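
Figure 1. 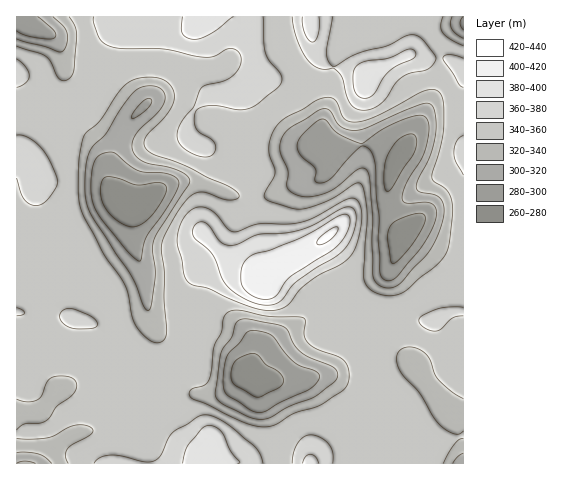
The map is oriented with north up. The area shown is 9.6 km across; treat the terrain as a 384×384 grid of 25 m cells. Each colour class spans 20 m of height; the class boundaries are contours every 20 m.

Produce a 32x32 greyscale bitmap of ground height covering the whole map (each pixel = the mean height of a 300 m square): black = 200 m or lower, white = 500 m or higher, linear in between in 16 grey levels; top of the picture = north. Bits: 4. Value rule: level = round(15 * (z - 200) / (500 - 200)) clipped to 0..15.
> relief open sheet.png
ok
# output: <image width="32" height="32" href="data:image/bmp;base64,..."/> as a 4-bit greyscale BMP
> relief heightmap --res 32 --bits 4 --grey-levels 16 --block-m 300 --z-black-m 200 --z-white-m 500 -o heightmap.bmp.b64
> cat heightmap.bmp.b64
<image width="32" height="32" href="data:image/bmp;base64,Qk12AgAAAAAAAHYAAAAoAAAAIAAAACAAAAABAAQAAAAAAAACAAATCwAAEwsAABAAAAAAAAAAAAAAABEREQAiIiIAMzMzAERERABVVVUAZmZmAHd3dwCIiIgAmZmZAKqqqgC7u7sAzMzMAN3d3QDu7u4A////AFZneIiIiZqpmIiZiIiIiHZ3d3d4iIiaqYiIiIiIiIh3d3d3d4iIiZh3eIiIiIiHd3d3d3eIiIiHZWd3iIiId3d3d3d3d3d3ZVRVZ3eIiHd3d3d3h3d3d2RERFVniId3d4d3eId3d3dkRERVZ3iHZ3h3eIiId3eHZERFZnd3d2d4d4iIiHd3h3VEVnd3d3d3iIiIiIh3d4h2VVZ3d3d4iIiIiIiHdneId2d3d3d3iIiIiIiIh3Z4iIiJmHd3d3eIiIh4iIdmeIiJq6mHd3dneIiIeIh3ZniImqqqmIh2VXd4iIiIdlZ4iZqqqqqYdkRmd4iIh2VWeJmZmqq7qYZERneIiIdkRXiZmImZqrqGREVniIh2VERnmYiIiIiqhkREZ4iIdURERoh3d3d3iYZFVWeJiHVEREV3d3d2Zmd2RWZ4iYh1REVVZ3eHdlVWdURneJmIdVVWZ3iIh3ZVVWVEVniYiHZVZ3iIiIdlVEVVREZ4iIh3ZWeIiIiHdlRVVVRFeIiHd3VWeIiIiHdlV3dlVXiId3d2VWeIiIiHdmeId2Z4iHd3d2VniIiIiId4mYh3eIh3d3d3eIiIiYiIiKqYiIiId3iIiIiIiIiIiIiZmZiId2Z4iIiIiIiIiIiIiImYiFVWeImYiZmImIiZiIiIiHZVVniJiImamZiImYiIiIh1"/>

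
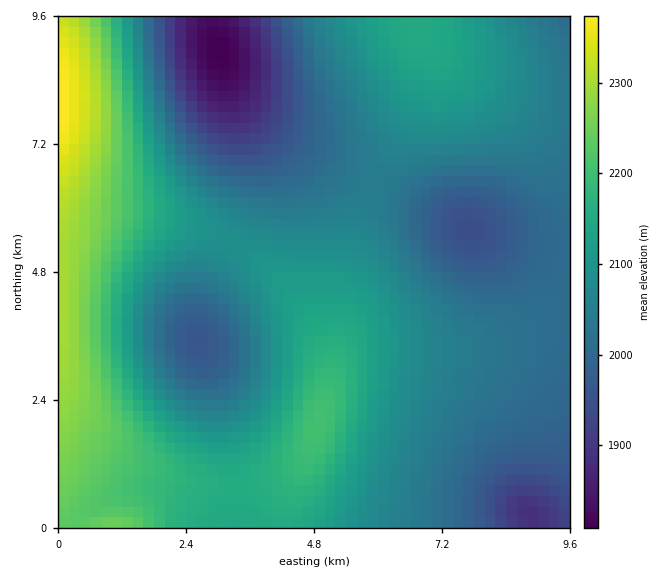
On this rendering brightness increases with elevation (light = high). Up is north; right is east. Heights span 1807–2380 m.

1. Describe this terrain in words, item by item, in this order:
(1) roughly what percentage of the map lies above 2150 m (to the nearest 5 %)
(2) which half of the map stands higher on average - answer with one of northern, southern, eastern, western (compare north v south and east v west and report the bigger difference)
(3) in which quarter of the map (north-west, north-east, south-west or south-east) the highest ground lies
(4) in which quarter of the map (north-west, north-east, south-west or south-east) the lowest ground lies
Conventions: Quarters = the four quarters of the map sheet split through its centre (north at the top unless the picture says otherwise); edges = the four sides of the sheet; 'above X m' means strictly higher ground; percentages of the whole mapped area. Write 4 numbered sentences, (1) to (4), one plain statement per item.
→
(1) Roughly 25 % of the ground is higher than 2150 m.
(2) On average the western half of the map is the higher ground.
(3) Look to the north-west quarter for the highest ground.
(4) The lowest point lies in the north-west quarter of the map.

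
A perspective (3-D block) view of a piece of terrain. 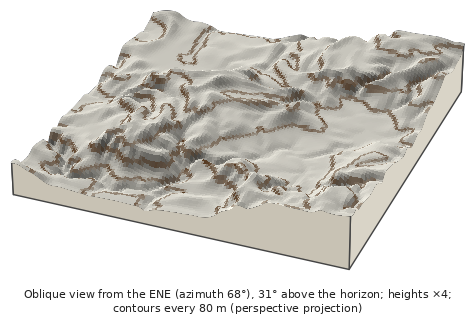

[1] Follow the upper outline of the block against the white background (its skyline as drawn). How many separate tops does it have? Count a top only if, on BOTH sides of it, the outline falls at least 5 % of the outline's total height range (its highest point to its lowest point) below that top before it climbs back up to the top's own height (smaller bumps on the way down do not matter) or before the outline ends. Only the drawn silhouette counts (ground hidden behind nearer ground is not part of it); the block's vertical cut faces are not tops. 2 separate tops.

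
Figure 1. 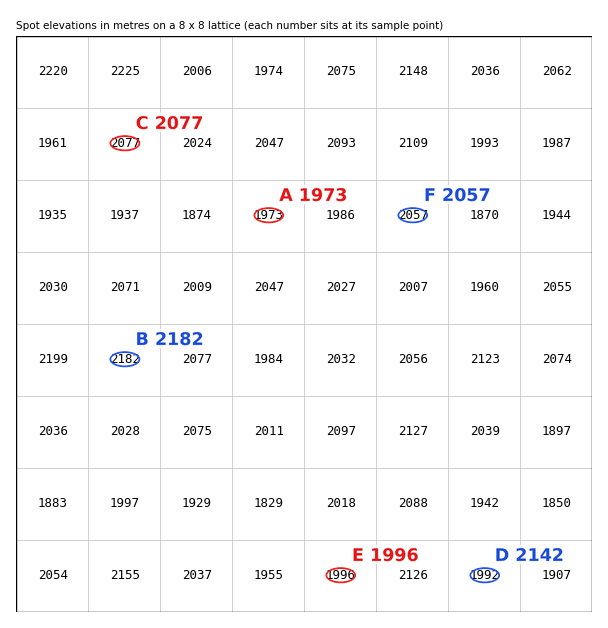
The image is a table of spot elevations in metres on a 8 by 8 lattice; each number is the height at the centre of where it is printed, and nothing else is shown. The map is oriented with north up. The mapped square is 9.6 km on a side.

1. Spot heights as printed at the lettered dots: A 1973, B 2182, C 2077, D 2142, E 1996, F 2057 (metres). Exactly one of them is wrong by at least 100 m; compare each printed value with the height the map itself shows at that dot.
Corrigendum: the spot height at D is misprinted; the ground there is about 1992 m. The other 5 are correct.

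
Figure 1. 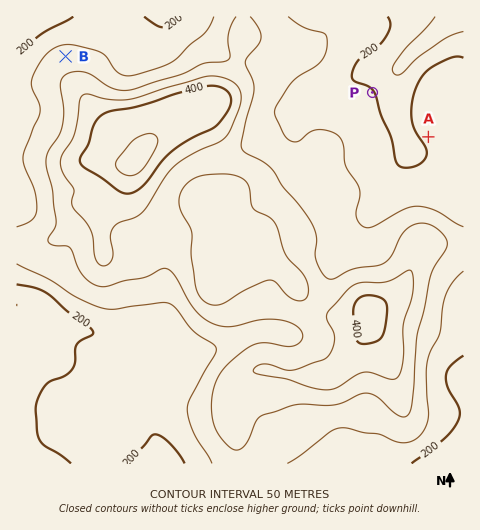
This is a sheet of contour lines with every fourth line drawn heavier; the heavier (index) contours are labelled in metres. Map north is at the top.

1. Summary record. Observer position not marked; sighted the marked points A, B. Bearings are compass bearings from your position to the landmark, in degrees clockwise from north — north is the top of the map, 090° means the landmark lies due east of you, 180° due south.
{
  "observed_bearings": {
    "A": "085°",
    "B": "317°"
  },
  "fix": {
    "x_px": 162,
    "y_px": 160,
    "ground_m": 400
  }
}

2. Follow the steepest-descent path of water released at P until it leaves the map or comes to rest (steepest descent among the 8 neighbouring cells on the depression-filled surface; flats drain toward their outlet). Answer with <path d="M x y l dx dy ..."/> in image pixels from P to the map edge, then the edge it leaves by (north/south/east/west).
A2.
<path d="M372 92l23-22 1 0 22-23 7-5 15-14 18-11"/>
exit: north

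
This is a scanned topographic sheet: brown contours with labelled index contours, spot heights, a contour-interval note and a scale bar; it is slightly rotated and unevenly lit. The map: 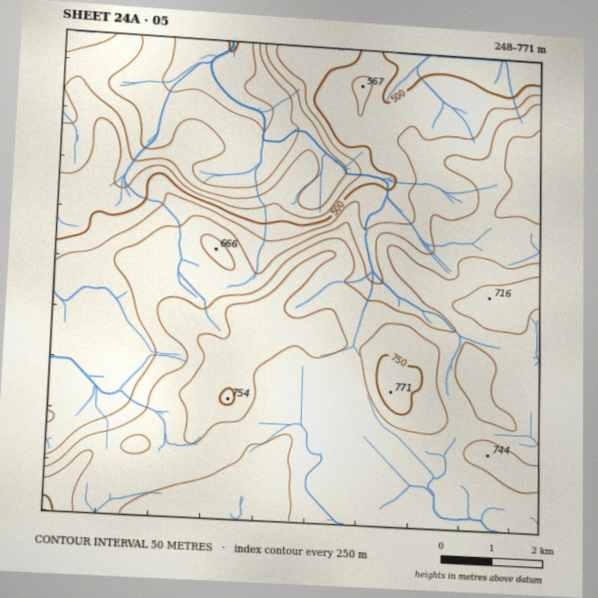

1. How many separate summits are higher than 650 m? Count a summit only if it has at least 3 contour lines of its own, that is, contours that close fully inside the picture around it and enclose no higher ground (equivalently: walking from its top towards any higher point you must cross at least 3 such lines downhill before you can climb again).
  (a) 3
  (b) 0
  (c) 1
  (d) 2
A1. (b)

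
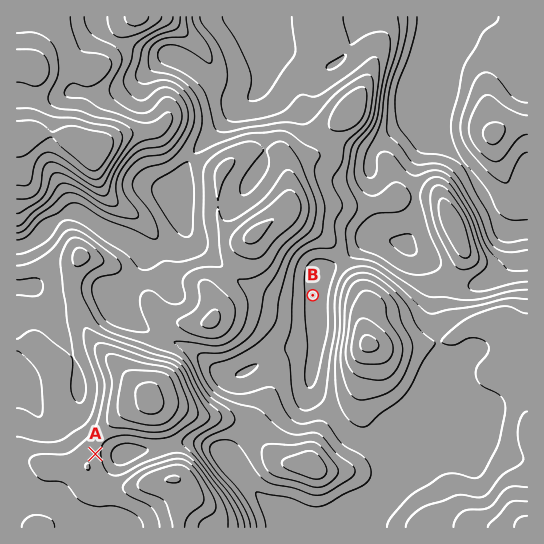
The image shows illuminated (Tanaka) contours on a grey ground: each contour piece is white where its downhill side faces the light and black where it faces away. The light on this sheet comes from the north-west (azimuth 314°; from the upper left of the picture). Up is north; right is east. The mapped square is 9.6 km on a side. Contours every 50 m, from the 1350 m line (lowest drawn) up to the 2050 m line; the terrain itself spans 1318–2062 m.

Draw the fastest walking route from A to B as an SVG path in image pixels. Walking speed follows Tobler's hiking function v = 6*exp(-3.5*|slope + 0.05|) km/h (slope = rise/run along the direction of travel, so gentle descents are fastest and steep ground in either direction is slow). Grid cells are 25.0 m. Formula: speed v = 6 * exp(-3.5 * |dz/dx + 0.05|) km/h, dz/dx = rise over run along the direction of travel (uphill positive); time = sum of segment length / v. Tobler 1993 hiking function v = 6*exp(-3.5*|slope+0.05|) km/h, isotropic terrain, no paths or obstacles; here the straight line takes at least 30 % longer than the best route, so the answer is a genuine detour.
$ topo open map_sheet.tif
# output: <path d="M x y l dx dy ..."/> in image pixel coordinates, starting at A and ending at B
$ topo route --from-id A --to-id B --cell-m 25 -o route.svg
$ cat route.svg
<path d="M95 454l4-8 3-3 11-5 20 0 10 5 32 0 64-32 34-33 40-80 0-3"/>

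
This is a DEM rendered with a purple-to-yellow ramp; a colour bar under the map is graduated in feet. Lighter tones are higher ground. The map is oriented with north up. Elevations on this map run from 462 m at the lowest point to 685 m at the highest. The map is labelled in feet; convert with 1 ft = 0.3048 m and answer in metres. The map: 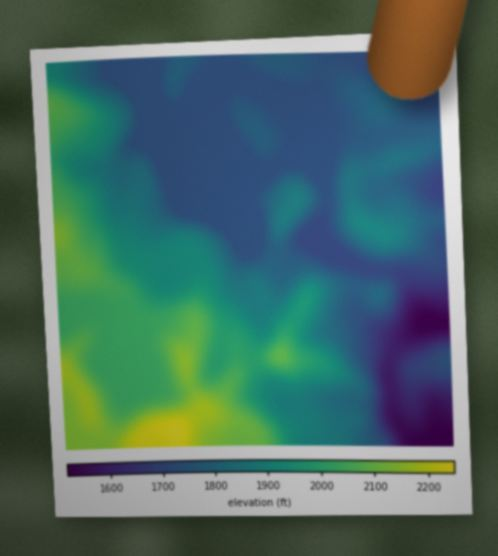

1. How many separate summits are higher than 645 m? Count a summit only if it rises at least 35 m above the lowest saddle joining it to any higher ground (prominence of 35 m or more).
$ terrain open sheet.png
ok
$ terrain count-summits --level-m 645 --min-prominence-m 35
1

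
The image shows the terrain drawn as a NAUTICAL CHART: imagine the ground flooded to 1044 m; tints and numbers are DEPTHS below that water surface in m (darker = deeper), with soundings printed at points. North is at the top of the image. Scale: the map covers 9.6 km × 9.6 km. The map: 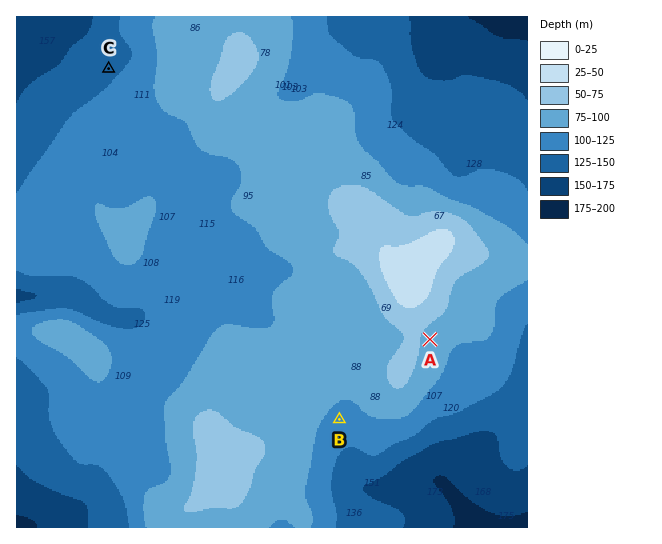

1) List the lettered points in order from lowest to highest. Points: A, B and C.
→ C B A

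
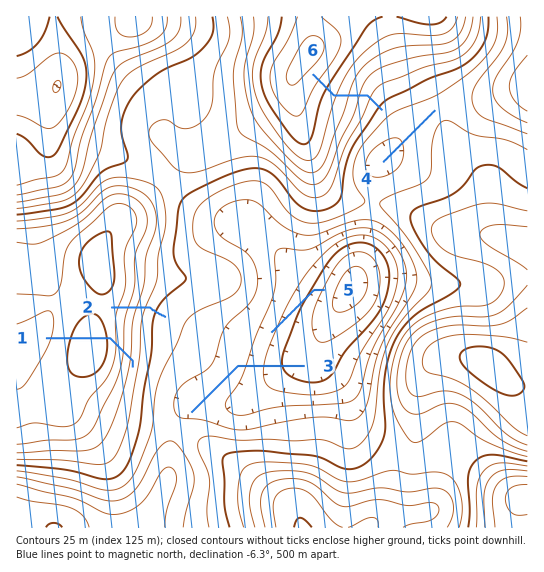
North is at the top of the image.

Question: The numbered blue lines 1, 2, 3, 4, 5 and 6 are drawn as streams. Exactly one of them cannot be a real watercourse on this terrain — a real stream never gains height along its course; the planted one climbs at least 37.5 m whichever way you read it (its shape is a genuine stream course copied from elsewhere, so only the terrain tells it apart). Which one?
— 1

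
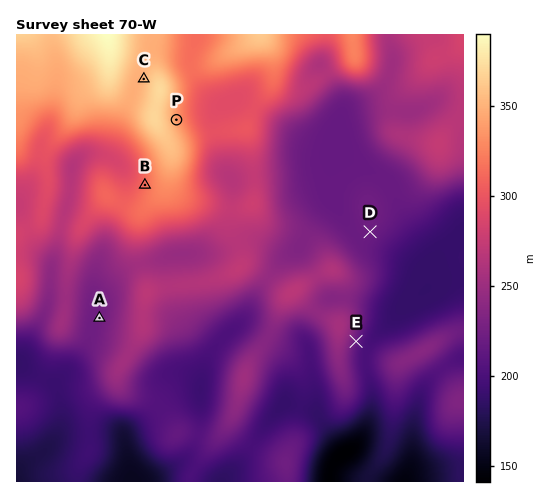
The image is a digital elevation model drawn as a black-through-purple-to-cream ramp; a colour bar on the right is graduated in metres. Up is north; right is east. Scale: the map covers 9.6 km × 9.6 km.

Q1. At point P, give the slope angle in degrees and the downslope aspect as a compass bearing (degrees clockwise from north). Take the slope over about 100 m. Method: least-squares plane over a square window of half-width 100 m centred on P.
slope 6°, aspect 73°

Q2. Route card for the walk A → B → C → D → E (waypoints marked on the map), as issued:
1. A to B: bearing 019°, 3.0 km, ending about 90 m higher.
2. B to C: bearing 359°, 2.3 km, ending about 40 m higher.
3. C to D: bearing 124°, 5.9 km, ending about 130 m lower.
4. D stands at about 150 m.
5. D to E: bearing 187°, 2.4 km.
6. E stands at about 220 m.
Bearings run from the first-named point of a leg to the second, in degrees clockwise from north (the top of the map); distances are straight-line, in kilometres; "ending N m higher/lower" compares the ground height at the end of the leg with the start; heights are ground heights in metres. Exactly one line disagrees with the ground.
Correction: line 4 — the height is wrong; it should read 220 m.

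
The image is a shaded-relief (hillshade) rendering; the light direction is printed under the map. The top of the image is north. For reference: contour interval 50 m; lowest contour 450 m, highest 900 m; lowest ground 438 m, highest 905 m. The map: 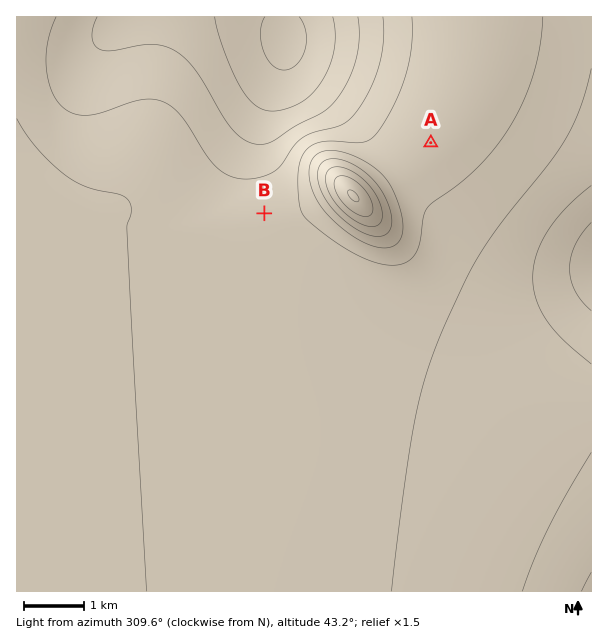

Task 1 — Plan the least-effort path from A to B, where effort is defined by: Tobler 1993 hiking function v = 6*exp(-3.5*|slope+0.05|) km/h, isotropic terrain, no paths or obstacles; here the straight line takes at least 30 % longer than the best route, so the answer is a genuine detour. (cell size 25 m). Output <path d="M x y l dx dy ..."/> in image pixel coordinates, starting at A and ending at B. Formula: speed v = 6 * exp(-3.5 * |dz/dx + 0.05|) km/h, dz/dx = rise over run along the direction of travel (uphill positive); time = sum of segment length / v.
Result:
<path d="M431 143l-35 0-3 1-70 0-12 6-6 6-17 33-24 24"/>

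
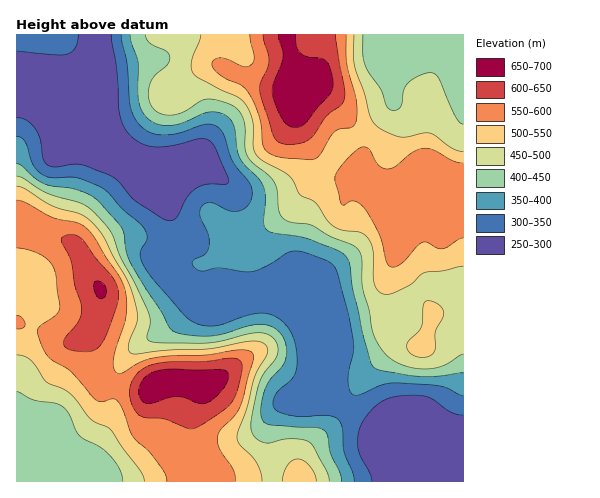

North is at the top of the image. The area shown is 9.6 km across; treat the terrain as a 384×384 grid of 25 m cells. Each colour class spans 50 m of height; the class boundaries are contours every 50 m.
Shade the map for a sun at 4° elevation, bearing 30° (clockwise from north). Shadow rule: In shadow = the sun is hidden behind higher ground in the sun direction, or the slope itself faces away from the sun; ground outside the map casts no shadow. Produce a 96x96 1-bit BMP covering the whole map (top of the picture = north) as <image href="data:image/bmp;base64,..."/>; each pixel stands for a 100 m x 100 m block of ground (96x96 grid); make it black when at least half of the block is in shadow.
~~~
<image width="96" height="96" href="data:image/bmp;base64,Qk2+BAAAAAAAAD4AAAAoAAAAYAAAAGAAAAABAAEAAAAAAIAEAAATCwAAEwsAAAIAAAAAAAAA////AAAAAAAA3//+AAAAAAAAAAAD////AAAAAAAAAAAH////AAAAAAAIAAAP////AAAAAAA+AAAf///+AAAAAAB/gAD/////AAAAAAD/4AD/////gAAAAAD//AD/////wAAAAAH//gD/////4AAAAAH//2D/////8AAAAAH///D/////+AAAAAH///z//////gAAAAH///7///////AAAAP///////////gAAAP///////////gAAAf///////////AAAA///////+///8AAAA///////8f//4AAAA///////4P//wAAAA////7//4H//gAAAM////7//wDAAAAAAf///////wAAAAAAA////////gAAAAAAA////////gAAAAAAA////////gAAAAAAB////////gAAAAAAB////////gAAAAAAB////8D//gAAAAAAB////AD//gAAAAAAD///4AD+AAAAAAAAD///gADAAAAAAAAAD///AAAAAAAAAAAAD//+AAAAAAAAAAAAH//8AAAAAAAAAAAAP//8AAAAPAAAAAAA///4AAAAfgAAAAAB///4AAAA/wAAAAAD///4AAAA/4AADgAP///8AAAA/4AAH4AP///+AAAA/4AAP8Af///+AAAA/4AAf/B////+AAAA/wAAf/j/////AAAB/gAAf/7/////AAAB/AAA////////AcAD+AAA////////g/AH+AAA////////g/oH+AAAf///////w/sf+AAAf///////w/v/8AAAf///////gfH/8AAAf///////gfH/4AAAf///////gOD/AAAAf///////gAD8AAAAf///////gABgAAAA////////AAAAAAAA////////AAAAAAAB////////AAAAAAAH//////5+AAAAAAAP//////h+AAAAAAA/////9/h8AAAAAAB/////x/B4AAAAAAD/////x/BwAAAAAAP/////5+BwAAAAAAf//////+DgAAgAAA///////8BAADwAAB///////4AAAGAAAD///////gAAAAAAAD///////gAAAAAAAH///////gAAAAAAAH///////gAAAAAAAH///////gAAAAAAAH///////gAAAAAAAH///////gAAAAAAAP///////gAAAAAAAf///////gAAAAAAAf///////AAAAAAAAf///////AAAAAAAAf//////+AwAAAAAAf//////8AwAAAAAAf//////4BwAAAAAAf//////4AgAAAAAAP//7///wAAAAAAAAP/+D///wAAAAAAAAP/8D///gAAAAAAAAP/4D///AAAAAAAAAH/wD//8AAAAAAAAAH/gD//AAAAAAAAAAH/gB/4wAAAAAAB4AH/gB/g8AAAAAAD/gD/gB+B+AAAAAAD/wD/wAwB/AAAAAAD/4D/wAAB/AAAAAAD/4D/4AAB/gAAAAAD/wB/4AAB/gAAAAAD/gB/4AAB/gAAAAAAMAB/wAAB/AAAAAAAAAA/gAAA/AAAAAAA="/>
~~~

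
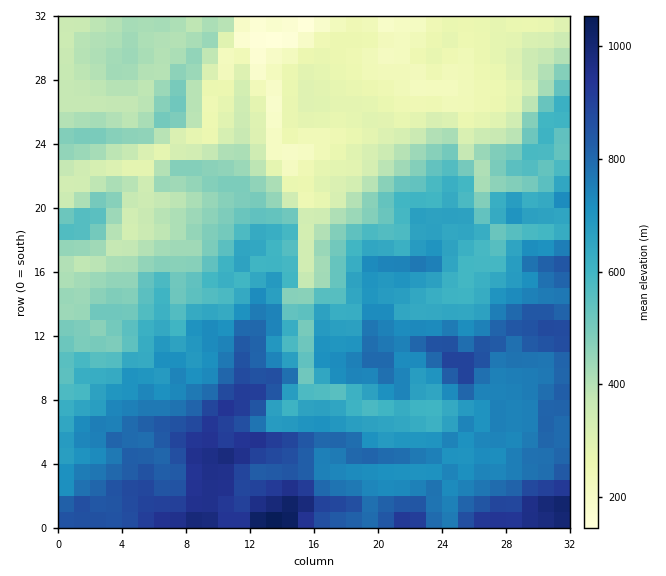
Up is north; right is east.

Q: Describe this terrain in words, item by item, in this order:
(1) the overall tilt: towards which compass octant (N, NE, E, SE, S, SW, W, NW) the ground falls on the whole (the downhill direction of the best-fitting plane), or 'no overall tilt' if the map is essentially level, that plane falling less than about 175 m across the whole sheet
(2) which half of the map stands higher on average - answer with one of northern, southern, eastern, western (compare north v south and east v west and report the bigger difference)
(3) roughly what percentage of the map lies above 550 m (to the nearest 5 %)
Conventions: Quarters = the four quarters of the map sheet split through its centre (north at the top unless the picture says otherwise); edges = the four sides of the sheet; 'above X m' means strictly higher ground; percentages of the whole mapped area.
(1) On the whole the ground falls towards the north.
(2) On average the southern half of the map is the higher ground.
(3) Roughly 55 % of the ground is higher than 550 m.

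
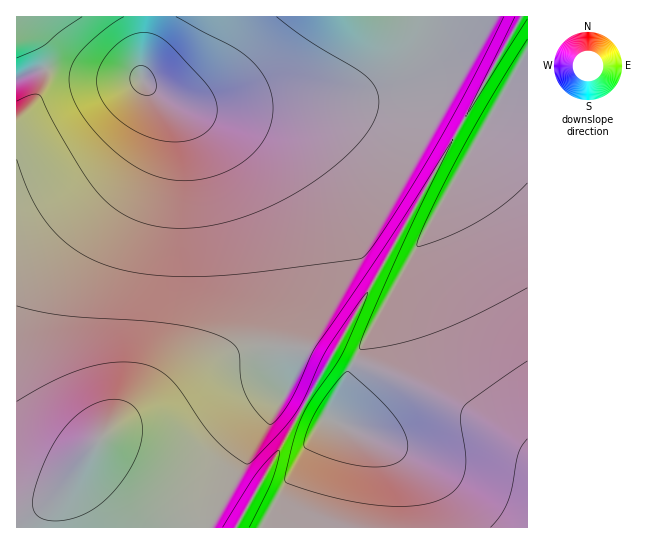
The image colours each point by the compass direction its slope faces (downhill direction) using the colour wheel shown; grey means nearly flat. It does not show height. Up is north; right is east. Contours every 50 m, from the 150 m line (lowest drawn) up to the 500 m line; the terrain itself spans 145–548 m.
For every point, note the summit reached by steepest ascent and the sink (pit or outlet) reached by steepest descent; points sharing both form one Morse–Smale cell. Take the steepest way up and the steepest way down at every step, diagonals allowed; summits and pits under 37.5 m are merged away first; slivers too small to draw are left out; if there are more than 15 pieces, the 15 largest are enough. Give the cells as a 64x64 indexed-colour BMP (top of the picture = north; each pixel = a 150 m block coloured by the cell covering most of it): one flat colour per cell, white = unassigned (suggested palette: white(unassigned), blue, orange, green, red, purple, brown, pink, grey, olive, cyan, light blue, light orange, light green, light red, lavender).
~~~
<image width="64" height="64" href="data:image/bmp;base64,Qk12CAAAAAAAAHYAAAAoAAAAQAAAAEAAAAABAAQAAAAAAAAIAAATCwAAEwsAABAAAAAAAAAA////ALR3HwAOf/8ALKAsACgn1gC9Z5QAS1aMAMJ34wB/f38AIr28AM++FwDox64AeLv/AIrfmACWmP8A1bDFABERERERERERERERESIiIiJEREREREREREREREREREREEREREREREREREREREiIiIkREREREREREREREREREREQRERERERERERERERESIiIiRERERERERERERERERERERBEREREREREREREREREiIiIkREREREREREREREREREREERERERERERERERERESIiIiREREREREREREREREREREQREREREREREREREREREiIiIkRERERERERERERERERERBERERERERERERERERERIiIiREREREREREREREREREREEREREREREREREREREREiIiIkREREREREREREREREREQRERERERERERERERERERIiIiJERERERERERERERERERBEREREREREREREREREREiIiIkREREREREREREREREREERERERERERERERERERERIiIiJEREREREREREREREREMRERERERERERERERERERESIiIkREREREREREREREREMxERERERERERERERERERERIiIiJERERERERERERERDMzERERERERERERERERERERESIiIiREREREREREREQzMzMRERERERERERERERERERERIiIiJEREREREREREQzMzMxERERERERERERERERERERESIiIiREREREREREMzMzMzEREREREREREREREREREREREiIiJERERERERDMzMzMzMRERERERERERERERERERERESIiIiREREREQzMzMzMzMxERERERERERERERERERERERIiIiJEREREMzMzMzMzMzEREREREREREREREREREREREiIiIiREQzMzMzMzMzMzMREREREREREREREREREREREiIiIiJDMzMzMzMzMzMzMxERERERERERERERERERERESIiIiJVMzMzMzMzMzMzMzERERERERERERERERERERERIiIiJVUzMzMzMzMzMzMzMREREREREREREREREREREREiIiIiVVMzMzMzMzMzMzMxERERERERERERERERERERERIiIiJVUzMzMzMzMzMzMzEREREREREREREREREREREREiIiIiVVMzMzMzMzMzMzMRERERERERERERERERERERESIiIiJVUzMzMzMzMzMzMxERERERERERERERERERERERIiIiIiVVMzMzMzMzMzMzEREREREREREREREREREREREiIiIiJVVTMzMzMzMzMzMRERERERERERERERERERERESIiIiIiVVMzMzMzMzMzMxERERERERERERERERERERERIiIiIiIlVTMzMzMzMzMzEREREREREREREREREREREREiIiIiIiVVMzMzMzMzMzMREREREREREREREREREREREiIiIiIiIlVTMzMzMzMzMxERERERERERERERERERERESIiIiIiIiVVMzMzMzMzMzERERERERERERERERERERERIiIiIiIiIlVTMzMzMzMzMREREREREREREREREREREREiIiIiIiIiVVMzMzMzMzMxERERERERERERERERERERESIiIiIiIiIlVTMzMzMzMzERERERERERERERERERERESIiIiIiIiIiVVUzMzMzMzMRERERERERERERERERERERIiIiIiIiIiIlVTMzMzMzMxEREREREREREREREREREREiIiIiIiIiIiJVUzMzMzMzEREREREREREREREREREREiIiIiIiIiIiIlVTMzMzMzMRERERERERERERERERERESIiIiIiIiIiIiJVUzMzMzMxERERERERERERERERERESIiIiIiIiIiIiIlVTMzMzMzERERERERERERERERERESIiIiIiIiIiIiIiJVUzMzMzMRERERERERERERERERERIiIiIiIiIiIiIiIlVTMzMzMxERERERERERERERERERIiIiIiIiIiIiIiIiJVUzMzMzEREREREREREREREREREiIiIiIiIiIiIiIiIlVVMzMzMREREREREREREREREREiIiIiIiIiIiIiIiIiJVUzMzMxEREREREREREREREREiIiIiIiIiIiIiIiIiIiVVMzMzEREREREREREREREREiIiIiIiIiIiIiIiIiIiJVUzMzMREREREREREREREREiIiIiIiIiIiIiIiIiIiIiVVMzMxERERERERERERERIiIiIiIiIiIiIiIiIiIiIiJVUzMzERERERERERERERIiIiIiIiIiIiIiIiIiIiIiIiVVMzMRERERERERERESIiIiIiIiIiIiIiIiIiIiIiIiJVVTMxEREREREREREiIiIiIiIiIiIiIiIiIiIiIiIiIiVVMzEREREREREREiIiIiIiIiIiIiIiIiIiIiIiIiIiIlVVVhEREREWZmZiIiIiIiIiIiIiIiIiIiIiIiIiIiIiVVVWZmZmZmZmZmIiIiIiIiIiIiIiIiIiIiIiIiIiIiIlVVZmZmZmZmZmYiIiIiIiIiIiIiIiIiIiIiIiIiIiIiVVVmZmZmZmZmZiIiIiIiIiIiIiIiIiIiIiIiIiIiIiIlVWZmZmZmZmZmIiIiIiIiIiIiIiIiIiIiIiIiIiIiIiVVZmZmZmZmZmYiIiIiIiIiIiIiIiIiIiIiIiIiIiIiIlVmZmZmZmZmZiIiIiIiIiIiIiIiIiIiIiIiIiIiIiIiVWZmZmZmZmZmIiIiIiIiIiIiIiIiIiIiIiIiIiIiIiIl"/>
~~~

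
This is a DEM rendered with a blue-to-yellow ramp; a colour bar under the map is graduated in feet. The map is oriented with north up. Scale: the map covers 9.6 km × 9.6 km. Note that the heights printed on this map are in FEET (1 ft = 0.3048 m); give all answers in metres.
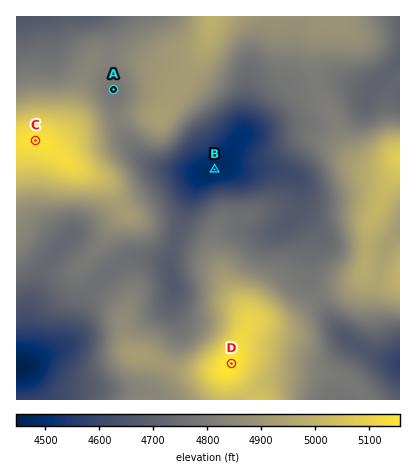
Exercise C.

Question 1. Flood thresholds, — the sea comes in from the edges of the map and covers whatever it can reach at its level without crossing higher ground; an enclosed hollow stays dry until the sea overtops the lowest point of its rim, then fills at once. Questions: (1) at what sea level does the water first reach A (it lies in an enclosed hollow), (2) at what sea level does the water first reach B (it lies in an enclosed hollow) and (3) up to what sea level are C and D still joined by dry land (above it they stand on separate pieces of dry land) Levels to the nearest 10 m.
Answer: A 1470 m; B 1450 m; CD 1460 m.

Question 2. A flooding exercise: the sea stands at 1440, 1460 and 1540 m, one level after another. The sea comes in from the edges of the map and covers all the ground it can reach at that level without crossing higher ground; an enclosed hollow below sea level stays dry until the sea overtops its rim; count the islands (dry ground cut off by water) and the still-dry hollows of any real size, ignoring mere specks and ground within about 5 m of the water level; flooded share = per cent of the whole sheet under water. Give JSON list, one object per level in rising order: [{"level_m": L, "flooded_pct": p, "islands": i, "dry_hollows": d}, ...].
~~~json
[{"level_m": 1440, "flooded_pct": 10, "islands": 0, "dry_hollows": 1}, {"level_m": 1460, "flooded_pct": 45, "islands": 0, "dry_hollows": 0}, {"level_m": 1540, "flooded_pct": 94, "islands": 1, "dry_hollows": 0}]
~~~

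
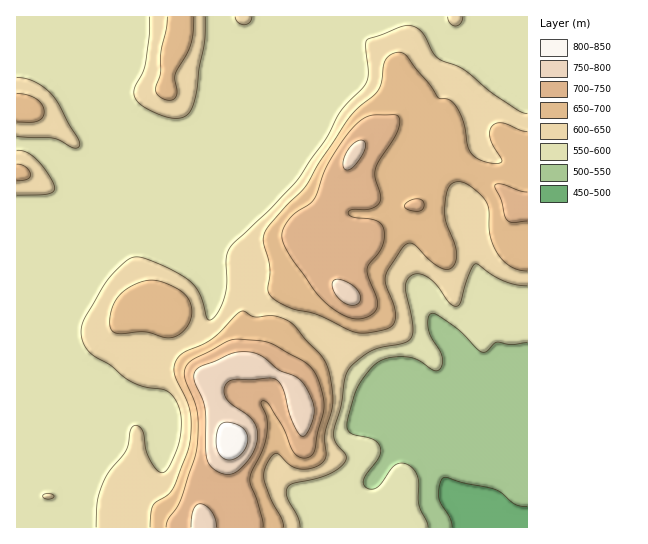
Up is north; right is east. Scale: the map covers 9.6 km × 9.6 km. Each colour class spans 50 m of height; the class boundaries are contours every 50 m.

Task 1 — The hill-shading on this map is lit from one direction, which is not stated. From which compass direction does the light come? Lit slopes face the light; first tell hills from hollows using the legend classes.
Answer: NW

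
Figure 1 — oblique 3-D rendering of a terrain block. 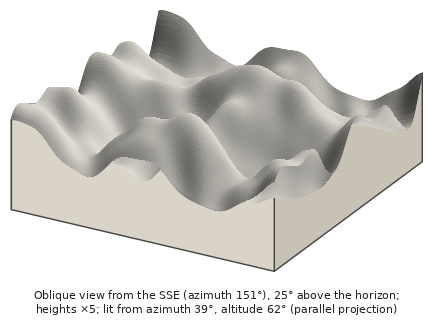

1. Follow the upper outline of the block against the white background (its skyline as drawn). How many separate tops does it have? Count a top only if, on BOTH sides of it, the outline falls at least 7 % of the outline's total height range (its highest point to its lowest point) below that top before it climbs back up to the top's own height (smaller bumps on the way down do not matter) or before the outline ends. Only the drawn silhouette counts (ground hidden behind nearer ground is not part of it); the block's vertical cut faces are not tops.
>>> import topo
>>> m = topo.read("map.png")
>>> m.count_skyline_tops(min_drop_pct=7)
3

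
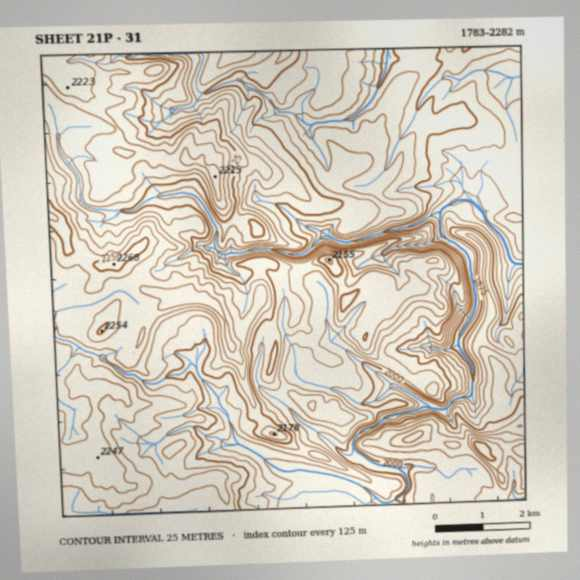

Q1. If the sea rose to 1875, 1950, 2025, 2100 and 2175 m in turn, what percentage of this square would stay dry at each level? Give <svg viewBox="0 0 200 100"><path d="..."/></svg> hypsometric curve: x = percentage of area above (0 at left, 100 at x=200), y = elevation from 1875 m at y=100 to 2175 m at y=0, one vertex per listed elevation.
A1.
<svg viewBox="0 0 200 100"><path d="M181 100l-23-25-28-25-46-25-42-25"/></svg>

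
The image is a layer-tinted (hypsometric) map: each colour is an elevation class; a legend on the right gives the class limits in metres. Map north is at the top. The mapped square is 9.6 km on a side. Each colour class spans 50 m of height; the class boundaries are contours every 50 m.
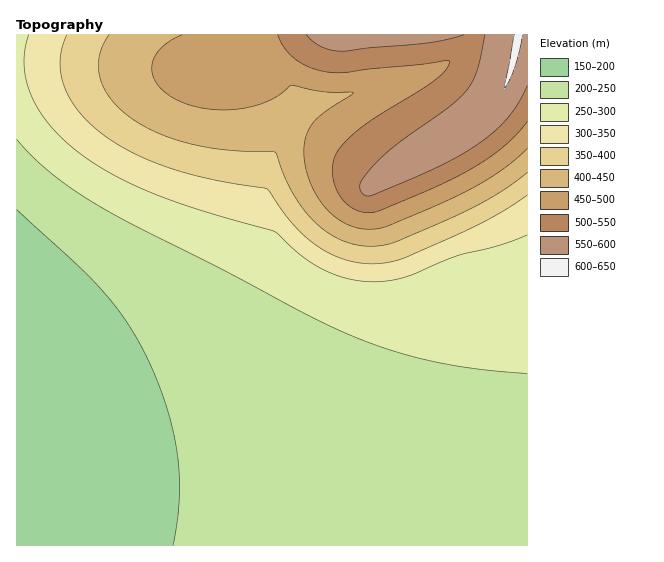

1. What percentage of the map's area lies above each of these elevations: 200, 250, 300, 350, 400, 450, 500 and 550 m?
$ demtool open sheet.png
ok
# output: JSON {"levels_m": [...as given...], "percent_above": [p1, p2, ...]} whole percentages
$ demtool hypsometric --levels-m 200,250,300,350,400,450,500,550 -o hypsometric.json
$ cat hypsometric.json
{"levels_m": [200, 250, 300, 350, 400, 450, 500, 550], "percent_above": [85, 49, 36, 30, 24, 18, 10, 4]}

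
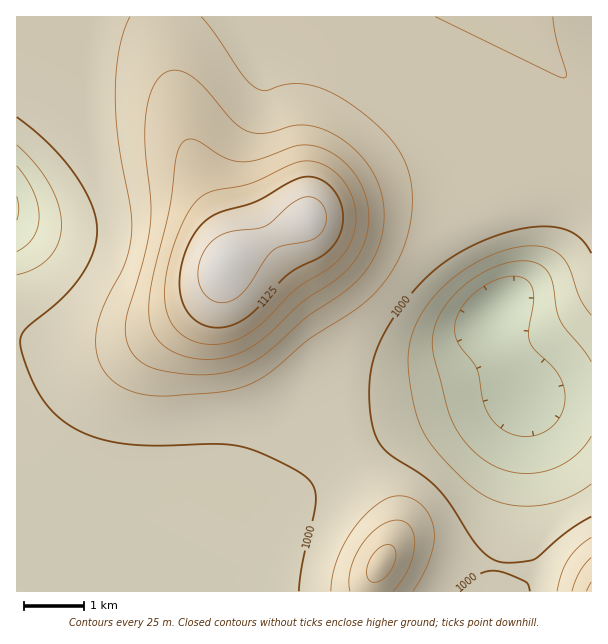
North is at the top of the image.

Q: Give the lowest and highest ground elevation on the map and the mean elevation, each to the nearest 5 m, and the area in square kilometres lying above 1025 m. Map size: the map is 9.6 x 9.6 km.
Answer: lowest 900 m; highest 1165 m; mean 1015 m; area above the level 26.7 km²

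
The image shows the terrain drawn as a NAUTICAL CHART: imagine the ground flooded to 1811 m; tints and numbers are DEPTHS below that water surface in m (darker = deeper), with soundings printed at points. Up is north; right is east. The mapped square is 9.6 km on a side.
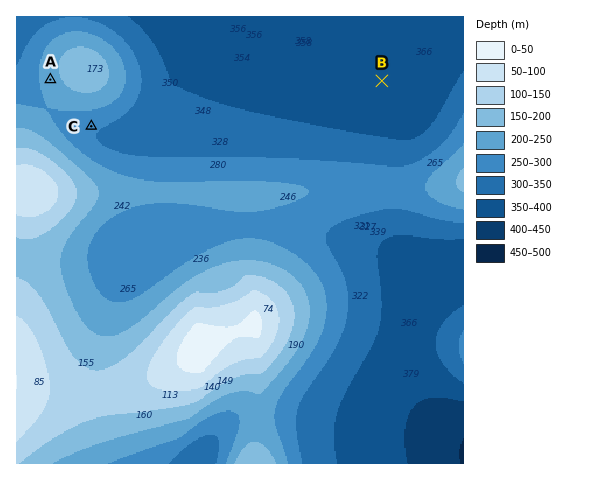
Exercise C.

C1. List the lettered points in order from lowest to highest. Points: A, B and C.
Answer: B C A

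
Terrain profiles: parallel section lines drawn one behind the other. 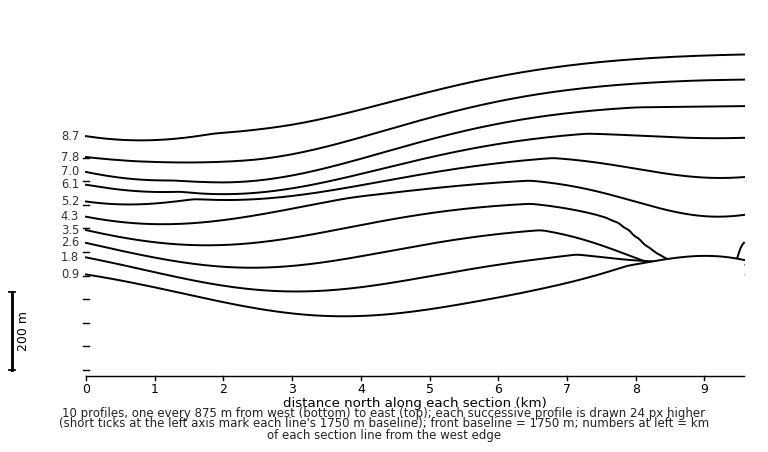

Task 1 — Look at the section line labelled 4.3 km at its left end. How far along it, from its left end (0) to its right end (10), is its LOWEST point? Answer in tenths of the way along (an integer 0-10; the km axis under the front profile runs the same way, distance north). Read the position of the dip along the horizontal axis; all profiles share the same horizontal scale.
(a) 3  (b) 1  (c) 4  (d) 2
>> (b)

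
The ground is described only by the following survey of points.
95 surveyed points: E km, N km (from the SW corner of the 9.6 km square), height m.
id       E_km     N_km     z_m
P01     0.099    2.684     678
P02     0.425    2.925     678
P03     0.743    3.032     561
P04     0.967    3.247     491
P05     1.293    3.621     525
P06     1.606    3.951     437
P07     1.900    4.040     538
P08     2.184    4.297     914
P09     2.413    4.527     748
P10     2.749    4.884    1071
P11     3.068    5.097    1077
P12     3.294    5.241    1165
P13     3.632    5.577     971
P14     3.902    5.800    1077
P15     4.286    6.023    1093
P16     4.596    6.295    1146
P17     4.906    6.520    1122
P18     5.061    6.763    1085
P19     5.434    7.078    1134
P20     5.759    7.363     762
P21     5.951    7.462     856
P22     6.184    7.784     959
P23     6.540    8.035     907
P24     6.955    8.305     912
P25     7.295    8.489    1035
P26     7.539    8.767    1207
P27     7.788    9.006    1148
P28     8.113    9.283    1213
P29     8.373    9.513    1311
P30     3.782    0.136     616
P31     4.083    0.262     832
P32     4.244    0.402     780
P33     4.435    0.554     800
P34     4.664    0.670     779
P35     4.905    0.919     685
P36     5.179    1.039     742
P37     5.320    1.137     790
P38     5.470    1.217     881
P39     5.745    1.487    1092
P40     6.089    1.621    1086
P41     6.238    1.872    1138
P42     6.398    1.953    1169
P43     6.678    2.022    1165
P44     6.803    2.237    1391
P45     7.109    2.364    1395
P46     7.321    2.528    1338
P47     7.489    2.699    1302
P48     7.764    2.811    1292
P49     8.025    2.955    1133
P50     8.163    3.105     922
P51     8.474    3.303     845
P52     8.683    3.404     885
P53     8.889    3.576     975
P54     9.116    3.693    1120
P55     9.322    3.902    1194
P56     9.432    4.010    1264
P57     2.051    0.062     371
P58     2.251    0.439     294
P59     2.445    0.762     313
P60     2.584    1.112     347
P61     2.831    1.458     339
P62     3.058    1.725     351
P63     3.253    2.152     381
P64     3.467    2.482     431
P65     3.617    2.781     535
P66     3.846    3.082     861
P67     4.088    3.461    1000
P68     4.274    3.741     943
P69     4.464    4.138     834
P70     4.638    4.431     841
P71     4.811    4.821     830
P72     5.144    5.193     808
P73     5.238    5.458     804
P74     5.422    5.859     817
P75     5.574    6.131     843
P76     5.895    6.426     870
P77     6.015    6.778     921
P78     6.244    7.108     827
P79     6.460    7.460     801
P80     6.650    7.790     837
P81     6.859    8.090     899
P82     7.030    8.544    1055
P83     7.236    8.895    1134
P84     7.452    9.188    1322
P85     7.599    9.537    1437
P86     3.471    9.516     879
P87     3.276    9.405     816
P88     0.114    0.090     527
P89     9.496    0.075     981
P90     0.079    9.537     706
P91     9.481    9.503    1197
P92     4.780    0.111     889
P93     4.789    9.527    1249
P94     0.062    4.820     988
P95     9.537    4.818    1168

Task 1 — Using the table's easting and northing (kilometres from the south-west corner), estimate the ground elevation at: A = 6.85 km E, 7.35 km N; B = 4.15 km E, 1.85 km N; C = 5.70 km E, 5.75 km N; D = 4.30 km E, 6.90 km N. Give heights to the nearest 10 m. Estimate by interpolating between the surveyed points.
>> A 780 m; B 640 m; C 810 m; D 1160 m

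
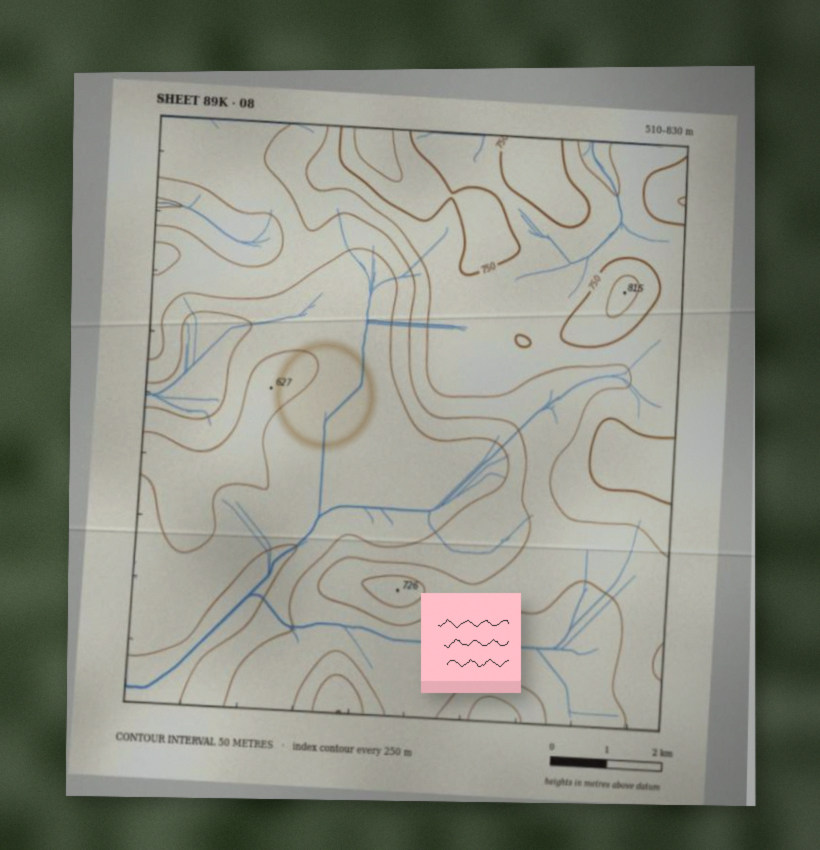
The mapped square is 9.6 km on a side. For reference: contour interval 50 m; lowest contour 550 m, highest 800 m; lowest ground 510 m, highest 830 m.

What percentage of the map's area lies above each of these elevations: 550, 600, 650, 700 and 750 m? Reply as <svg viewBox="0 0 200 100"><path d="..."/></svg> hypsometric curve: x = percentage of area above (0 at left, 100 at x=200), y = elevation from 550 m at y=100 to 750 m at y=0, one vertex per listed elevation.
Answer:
<svg viewBox="0 0 200 100"><path d="M191 100l-49-25-53-25-30-25-40-25"/></svg>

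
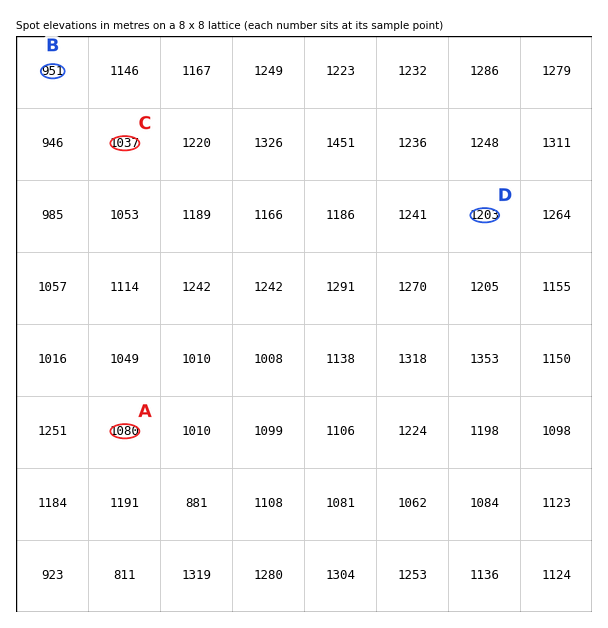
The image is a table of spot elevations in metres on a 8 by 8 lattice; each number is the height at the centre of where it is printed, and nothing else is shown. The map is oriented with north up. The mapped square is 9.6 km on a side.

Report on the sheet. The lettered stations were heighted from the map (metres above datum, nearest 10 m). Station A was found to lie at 1080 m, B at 950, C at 1040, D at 1200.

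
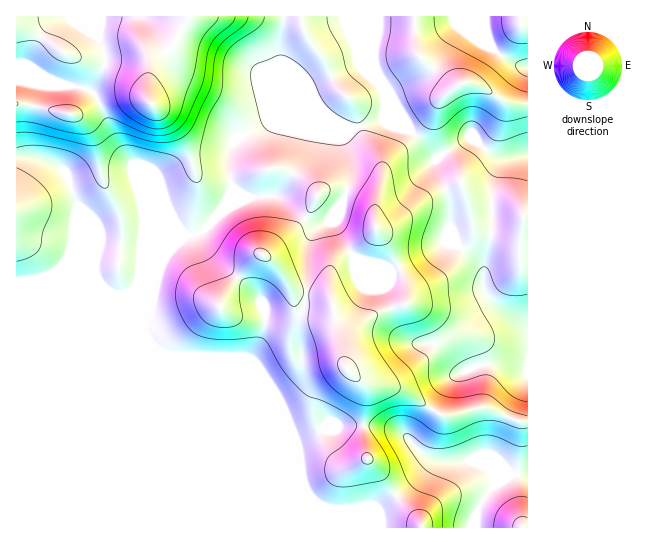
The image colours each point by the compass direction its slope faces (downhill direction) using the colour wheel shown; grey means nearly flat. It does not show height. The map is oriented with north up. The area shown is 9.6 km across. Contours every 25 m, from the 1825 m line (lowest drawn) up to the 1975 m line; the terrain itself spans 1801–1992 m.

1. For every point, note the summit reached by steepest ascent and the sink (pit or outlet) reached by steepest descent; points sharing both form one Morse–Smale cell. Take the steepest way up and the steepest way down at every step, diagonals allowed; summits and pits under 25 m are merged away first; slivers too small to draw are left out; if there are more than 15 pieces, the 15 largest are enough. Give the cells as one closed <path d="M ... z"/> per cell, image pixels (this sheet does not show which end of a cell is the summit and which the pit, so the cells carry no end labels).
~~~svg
<path d="M383 120l-25 8-79-1-12-4-26 13-10 13-2 25 3 15-3 9-8 13-18 20-21 8-14 14-5 10-29 29-5 3-8 1-19-5-86 0 1 237 404-1-2-6-26-28-13-22-13-13-5-33-19 0-12 4-9 0-21 10-8 0-70-30-55-54 21 2 85 36 4 0 13-8 10-14 2-9-6-23 0-14 10-31 2-53 3-7 19-15 10-15-6 19 17 31 29 28 14 39 8 14 7 6 8 3 20-1 7 2 10 10 9 15-15 11-16 29 14 6 30-8 10 0 20 9 5-2 16-36 0-53-27-17-16-16-1-24-3-6-8-8-16-10-6-15 0-25-5-16-23 11-28 23-12 5-7-1-1-18 9-43 31-31-6-6-8-1z"/><path d="M377 16l-360 0-1 141 23 2 20 8 6 6 32 78-2 20 5 12 7 8 8 4 14 0 5-3 29-29 5-10 14-14 21-8 18-20 8-13 3-9-3-15 2-25 10-13 26-13 12 4 79 1 25-8 18 8 7 1-16-19-17-43-2-16 4-13z"/><path d="M341 204l-10 15-14 10-8 12-2 53-10 31 0 14 6 23-2 9-10 14-13 8-4 0-85-36-21-2 55 54 70 30 8 0 21-10 9 0 12-4 19 0 2-3 1-36-4-6 12 5 26 4 35 20 15-28 15-10-9-16-10-10-7-2-20 1-8-3-7-6-8-14-14-39-29-28-17-31z"/><path d="M487 408l-10 0-30 8-13-5-23 30-8-8-12-5-28-2 4 32 13 13 13 22 26 28 3 7 53 0 1-13 9-18 13-14 13-8-16-18 0-4 16-35z"/><path d="M33 157l-17 1 0 132 93 2-9-9-4-8-1-12 2-12-32-78-14-10z"/><path d="M485 16l-70 0 0 27 2 11 36 31 8-2 10 0 11 4 25 16 20 1 1-37-18-6-19-15-6-15z"/><path d="M473 139l-8 1-30 21 9 25 2 3 15-6 8 24 3 16 5 8 20 5 21 0 5-9 0-10 5-2 0-58-21 2-9-2z"/><path d="M471 83l-10 0-15 10-7 8-8 16-15 18 19 22 6-1 26-17 8 1 23 17 9 2 20-3 1-51-21-2-25-16z"/><path d="M414 16l-37 1 0 21-4 13 0 10 6 18 13 31 23 25 10-10 14-24 17-15-7-3-32-29-2-11z"/><path d="M461 183l-14 6 4 16 0 25 2 7 5 8 15 10 8 8 3 6 0 21 4 7 13 12 26 16 1-108-5 0-2 16-7 4-25-2-12-4-4-4-4-20z"/><path d="M415 135l-31 31-9 43 0 14 2 5 6 0 12-5 28-23 22-11-10-26 2-5z"/><path d="M363 381l-2 1 4 4 0 20-2 19 32 4 8 4 8 8 22-31-34-21-26-4z"/><path d="M527 475l-16 0-13 8-9 8-12 20 0 17 51-1z"/><path d="M519 16l-33 0-1 15 6 15 7 7 17 11 12 3 1-41-8-4z"/><path d="M514 419l-5 2-14 32 0 4 16 18 16 0 1-53z"/>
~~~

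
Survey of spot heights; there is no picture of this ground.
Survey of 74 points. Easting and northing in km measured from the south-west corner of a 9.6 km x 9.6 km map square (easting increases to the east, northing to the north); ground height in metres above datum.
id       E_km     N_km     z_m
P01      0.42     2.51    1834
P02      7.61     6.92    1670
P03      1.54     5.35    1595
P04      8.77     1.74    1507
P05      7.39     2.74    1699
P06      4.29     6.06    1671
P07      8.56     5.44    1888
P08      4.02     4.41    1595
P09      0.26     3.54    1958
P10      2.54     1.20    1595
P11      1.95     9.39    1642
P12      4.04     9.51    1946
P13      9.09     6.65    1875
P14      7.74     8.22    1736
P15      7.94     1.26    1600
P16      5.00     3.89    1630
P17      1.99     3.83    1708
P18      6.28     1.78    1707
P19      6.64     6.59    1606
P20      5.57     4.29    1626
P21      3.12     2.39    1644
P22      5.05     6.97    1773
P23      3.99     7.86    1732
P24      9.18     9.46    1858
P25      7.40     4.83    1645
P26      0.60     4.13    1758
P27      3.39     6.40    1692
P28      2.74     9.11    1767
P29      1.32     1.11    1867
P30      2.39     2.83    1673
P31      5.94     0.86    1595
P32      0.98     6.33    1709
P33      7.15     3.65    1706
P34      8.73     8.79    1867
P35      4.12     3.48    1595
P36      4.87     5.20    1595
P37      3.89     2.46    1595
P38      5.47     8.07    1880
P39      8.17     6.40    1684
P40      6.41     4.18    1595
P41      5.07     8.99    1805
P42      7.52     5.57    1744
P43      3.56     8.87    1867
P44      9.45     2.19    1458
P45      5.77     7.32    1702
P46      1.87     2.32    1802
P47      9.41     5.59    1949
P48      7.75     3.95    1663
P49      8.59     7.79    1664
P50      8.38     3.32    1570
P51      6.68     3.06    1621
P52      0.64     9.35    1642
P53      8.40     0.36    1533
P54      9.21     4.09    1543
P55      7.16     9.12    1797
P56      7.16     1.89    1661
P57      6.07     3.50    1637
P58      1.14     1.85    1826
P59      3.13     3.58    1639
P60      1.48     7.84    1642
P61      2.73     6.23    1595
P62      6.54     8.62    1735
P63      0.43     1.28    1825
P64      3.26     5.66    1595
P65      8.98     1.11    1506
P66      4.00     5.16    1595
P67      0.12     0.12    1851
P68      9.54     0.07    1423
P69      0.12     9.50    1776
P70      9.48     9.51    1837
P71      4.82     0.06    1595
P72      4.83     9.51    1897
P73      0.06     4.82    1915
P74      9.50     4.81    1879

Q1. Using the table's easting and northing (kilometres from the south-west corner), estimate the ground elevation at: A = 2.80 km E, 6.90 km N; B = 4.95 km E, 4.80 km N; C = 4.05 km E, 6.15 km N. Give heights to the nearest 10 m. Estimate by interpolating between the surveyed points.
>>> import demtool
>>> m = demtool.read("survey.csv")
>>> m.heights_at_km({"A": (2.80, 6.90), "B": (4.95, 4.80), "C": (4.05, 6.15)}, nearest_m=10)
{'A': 1690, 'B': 1610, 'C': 1710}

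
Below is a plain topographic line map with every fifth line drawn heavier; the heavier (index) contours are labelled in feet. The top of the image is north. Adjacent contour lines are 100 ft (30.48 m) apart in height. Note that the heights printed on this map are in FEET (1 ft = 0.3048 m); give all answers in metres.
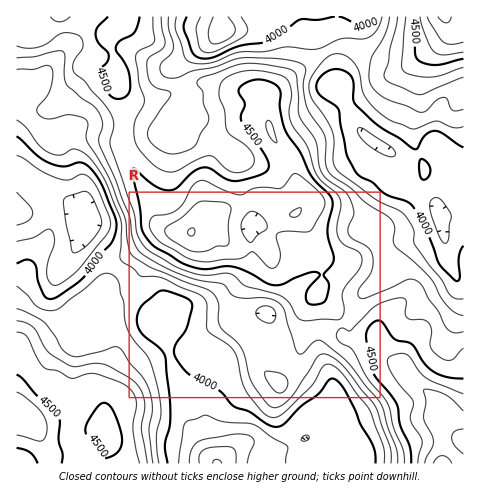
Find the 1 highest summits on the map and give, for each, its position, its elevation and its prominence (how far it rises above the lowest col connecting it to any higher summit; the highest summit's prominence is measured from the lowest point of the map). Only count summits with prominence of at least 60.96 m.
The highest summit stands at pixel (192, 232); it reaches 1464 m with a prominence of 124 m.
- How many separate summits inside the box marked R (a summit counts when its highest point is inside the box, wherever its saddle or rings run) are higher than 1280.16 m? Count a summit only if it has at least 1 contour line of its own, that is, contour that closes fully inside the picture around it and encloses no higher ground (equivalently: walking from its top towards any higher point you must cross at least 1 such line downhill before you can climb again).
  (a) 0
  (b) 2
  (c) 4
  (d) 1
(b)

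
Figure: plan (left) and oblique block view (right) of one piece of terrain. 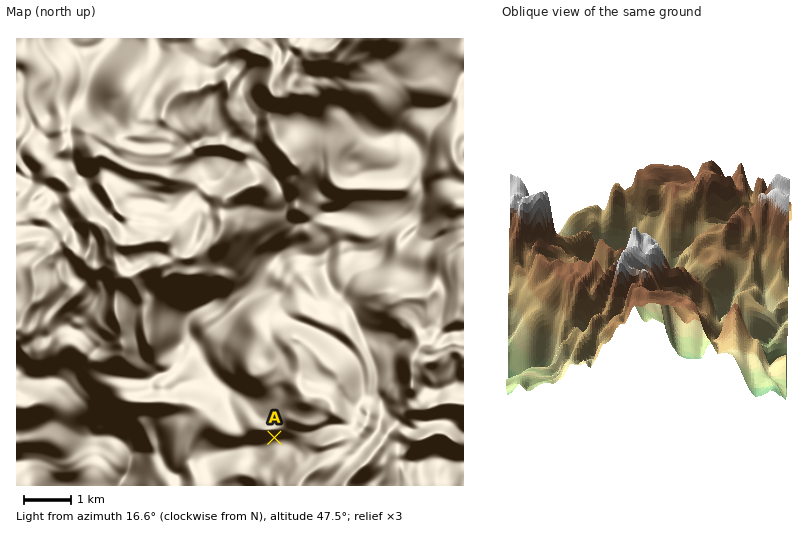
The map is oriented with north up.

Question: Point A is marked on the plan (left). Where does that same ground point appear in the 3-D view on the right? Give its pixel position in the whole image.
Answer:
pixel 759 266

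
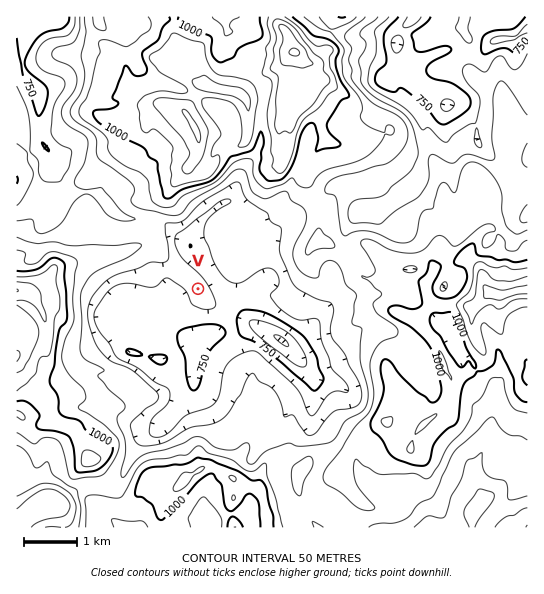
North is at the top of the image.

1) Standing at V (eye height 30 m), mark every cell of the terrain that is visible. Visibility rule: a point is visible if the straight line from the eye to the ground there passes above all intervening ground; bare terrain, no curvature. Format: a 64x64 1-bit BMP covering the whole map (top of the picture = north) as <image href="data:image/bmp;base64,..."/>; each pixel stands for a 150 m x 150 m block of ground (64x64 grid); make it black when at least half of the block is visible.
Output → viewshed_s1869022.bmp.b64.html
<image width="64" height="64" href="data:image/bmp;base64,Qk0+AgAAAAAAAD4AAAAoAAAAQAAAAEAAAAABAAEAAAAAAAACAAATCwAAEwsAAAIAAAAAAAAA////AAAAAAAAAAAAAAAAAAAAAAAAAAAAAAgAAAAAAAAAPAAAAAAAAAAcAAAAAAAAAA4QBiAAAAAAB3w+YQAAAAAD/35xgAAAAGP/83uAAAAA+f/5/4AAAAD4//j/wAAAAPg/3H/gAAAB+B/MJ/gAAA/wD+wH/gAAD/AP/gf+AAAMDB/+B/8AAB34f/8n/YAAP+H//6/8AAAfwf/9//wAAH8P//3//AQAzv/////8CADP//////wIAE////+//BgAT//4/j//8ABP//gwf9/gAA//8ADz78AAD//8A/H/AIAf///v//8BgD/////+/jDAP/////4+YGAP/////HwgYA////H4ZBBAB//94PhkEEAH//nB+AQAAAAD+8PwCAAAAAC/g/gAAAAAAD+D+AAAAAAAf+P8AAAAAAA/c/wAAAAAAP8H/AAAAAAB/4/4AAAAAAAfz/gAAAAAAB//+AAAAAAAD//wAAAAAAAE/9AAAAAAAAB+AAAAAAAAAD4AIAAAAAAAHYAAAAAAAAAJgAAAAAAAAAGAAAAAAAAAAcAAAAAAAAABgAAAAAAAAACAAAAAAAAACIAAAAAAAAAAgAAAAAAAAAAAAAAAAAAAAAAAAAAAAAAAQAAAAAAAAABgAAAAAAAAACAAAAAAAAAAAAAAAAAAAAAAAAAAAAAAAAAAAAAAAAAAAAAAAA=="/>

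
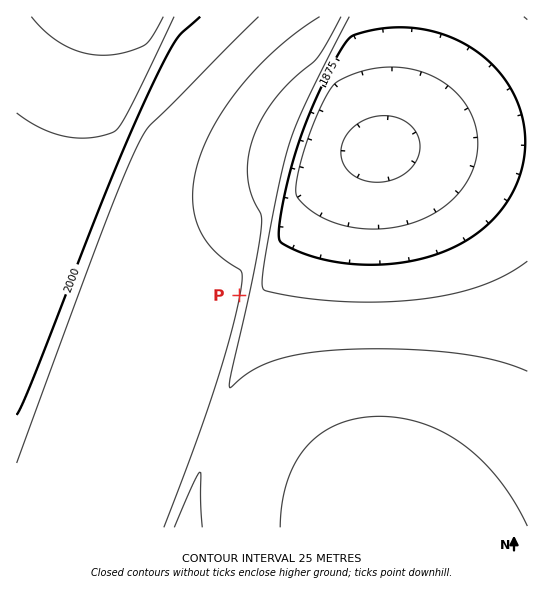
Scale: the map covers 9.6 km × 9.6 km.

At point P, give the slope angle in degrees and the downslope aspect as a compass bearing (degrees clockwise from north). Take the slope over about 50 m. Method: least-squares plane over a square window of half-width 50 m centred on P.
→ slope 6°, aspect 100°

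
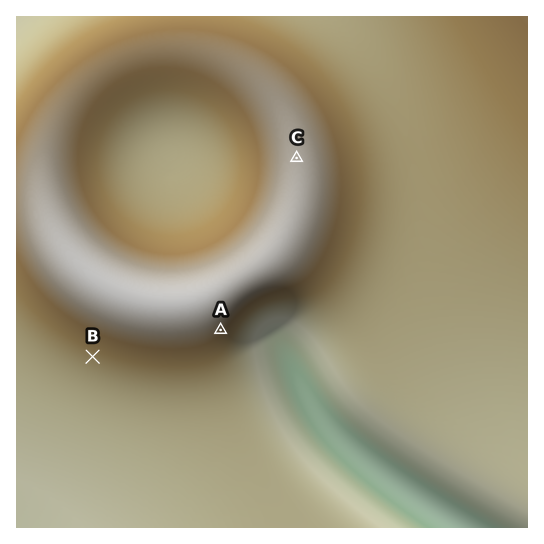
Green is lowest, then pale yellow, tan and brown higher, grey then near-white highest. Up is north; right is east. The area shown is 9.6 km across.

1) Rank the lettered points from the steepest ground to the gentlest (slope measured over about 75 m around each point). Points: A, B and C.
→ A B C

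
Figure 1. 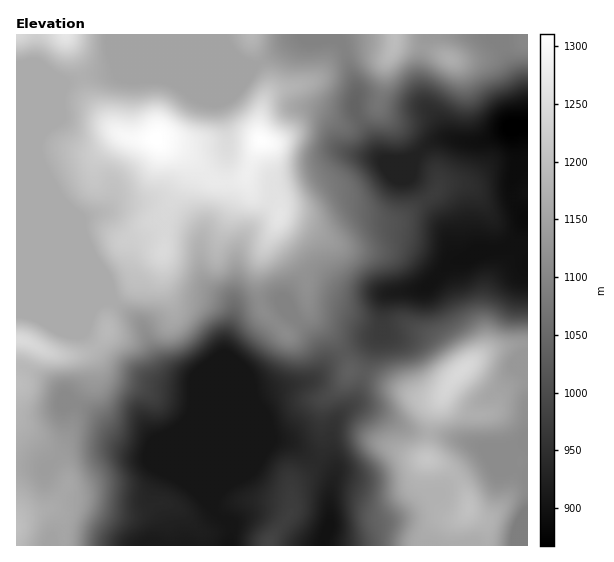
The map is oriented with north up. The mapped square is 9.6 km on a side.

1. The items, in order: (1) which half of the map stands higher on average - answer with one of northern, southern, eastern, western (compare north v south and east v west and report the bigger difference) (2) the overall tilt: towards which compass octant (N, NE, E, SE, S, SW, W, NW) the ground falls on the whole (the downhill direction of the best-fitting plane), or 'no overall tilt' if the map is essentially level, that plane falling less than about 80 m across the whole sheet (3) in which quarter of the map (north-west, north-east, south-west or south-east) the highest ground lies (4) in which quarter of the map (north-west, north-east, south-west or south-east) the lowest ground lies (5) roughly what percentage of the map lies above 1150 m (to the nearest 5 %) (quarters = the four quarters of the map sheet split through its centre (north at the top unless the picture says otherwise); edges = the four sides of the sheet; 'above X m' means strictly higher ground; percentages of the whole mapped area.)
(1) On average the western half of the map is the higher ground.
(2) The general tilt is down to the south-east (the land rises towards the north-west).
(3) Look to the north-west quarter for the highest ground.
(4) The lowest ground is in the north-east quarter.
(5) Roughly 40 % of the ground is higher than 1150 m.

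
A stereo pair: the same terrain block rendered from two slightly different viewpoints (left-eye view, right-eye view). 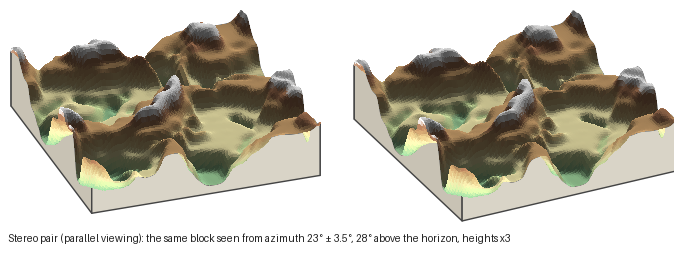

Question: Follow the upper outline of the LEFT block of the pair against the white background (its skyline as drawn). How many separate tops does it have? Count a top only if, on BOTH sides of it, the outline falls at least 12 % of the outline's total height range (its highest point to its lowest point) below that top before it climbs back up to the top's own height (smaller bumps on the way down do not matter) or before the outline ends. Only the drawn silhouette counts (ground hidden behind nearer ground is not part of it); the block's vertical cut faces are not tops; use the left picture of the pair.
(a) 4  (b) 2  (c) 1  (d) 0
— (b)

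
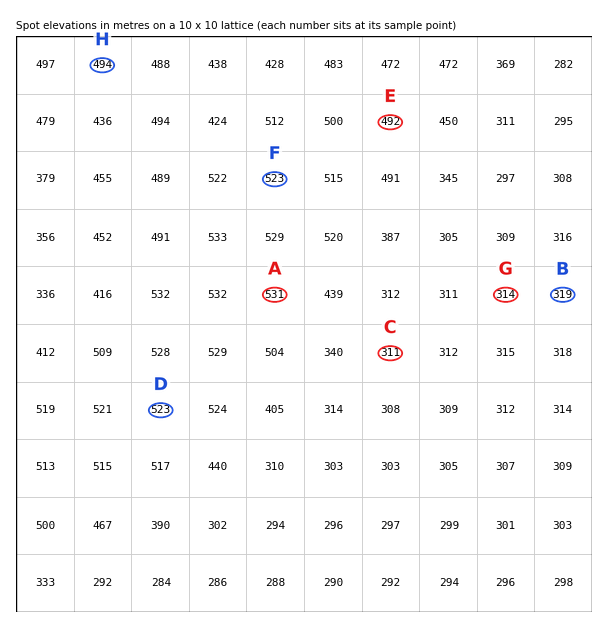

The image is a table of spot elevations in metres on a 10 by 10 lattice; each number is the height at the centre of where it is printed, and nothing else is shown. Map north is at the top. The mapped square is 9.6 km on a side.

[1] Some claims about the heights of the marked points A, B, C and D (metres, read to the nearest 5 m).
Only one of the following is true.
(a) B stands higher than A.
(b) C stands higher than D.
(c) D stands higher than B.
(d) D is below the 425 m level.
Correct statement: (c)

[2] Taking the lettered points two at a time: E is below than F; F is above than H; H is above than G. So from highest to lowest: F H E G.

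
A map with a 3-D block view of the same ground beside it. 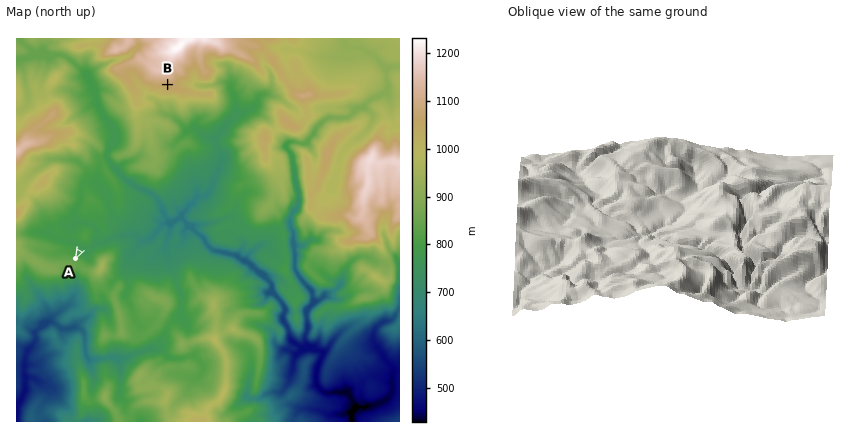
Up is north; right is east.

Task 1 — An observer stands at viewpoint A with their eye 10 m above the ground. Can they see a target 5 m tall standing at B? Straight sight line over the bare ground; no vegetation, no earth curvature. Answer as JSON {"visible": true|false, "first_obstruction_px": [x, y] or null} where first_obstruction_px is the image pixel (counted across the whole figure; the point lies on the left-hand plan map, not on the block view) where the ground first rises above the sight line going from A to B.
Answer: {"visible": true, "first_obstruction_px": null}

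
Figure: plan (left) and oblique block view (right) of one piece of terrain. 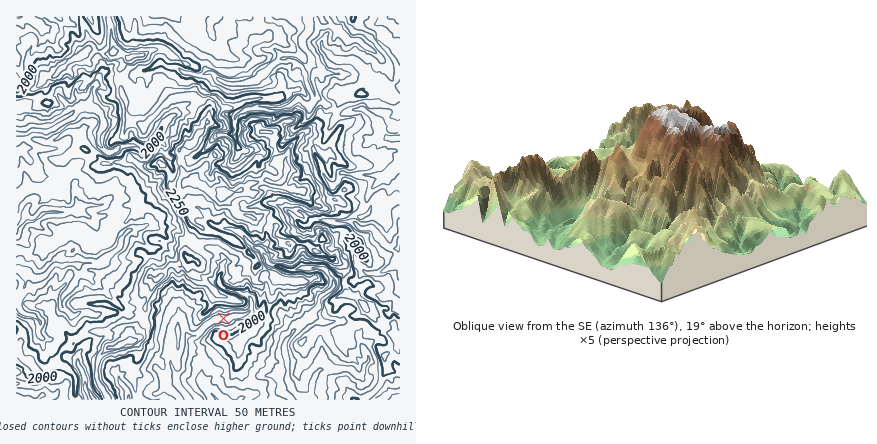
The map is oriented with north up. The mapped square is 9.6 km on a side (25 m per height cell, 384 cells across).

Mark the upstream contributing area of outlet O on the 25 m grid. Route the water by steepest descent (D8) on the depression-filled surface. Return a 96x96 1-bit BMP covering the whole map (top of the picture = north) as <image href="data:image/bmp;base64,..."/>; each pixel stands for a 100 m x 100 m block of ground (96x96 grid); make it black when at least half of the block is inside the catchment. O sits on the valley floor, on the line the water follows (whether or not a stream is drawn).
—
<image width="96" height="96" href="data:image/bmp;base64,Qk2+BAAAAAAAAD4AAAAoAAAAYAAAAGAAAAABAAEAAAAAAIAEAAATCwAAEwsAAAIAAAAAAAAA////AAAAAAAAAAAAAAAAAAAAAAAAAAAAAAAAAAAAAAAAAAAAAAAAAAAAAAAAAAAAAAAAAAAAAAAAAAAAAAAAAAAAAAAAAAAAAAAAAAAAAAAAAAAAAAAAAAAAAAAAAAAAAAAAAAAAAAAAAAAAAAAAAAAAAAAAAAAAAAAAAAAAAAAAAAAAAAAAAAAAAAAAAAAAAAAAAAAAAAAAAAAAAAAAAAAAAAAAAAAAAAAAAAAAAAAAAAAAAAADAAAAAAAAAAAAAAAfgAAAAAAAAAAAAAA/wAAAAAAAAAAAAAAf4AAAAAAAAAAAAAAP+AAAAAAAAAAAAAAP/AAAAAAAAAAAAAAP/gAAAAAAAAAAAAAP/gAAAAAAAAAAAAAP/gAAAAAAAAAAAAAP/gAAAAAAAAAAAAAP/gAAAAAAAAAAAAAP/wAAAAAAAAAAAAA//wAAAAAAAAAAAAB//wAAAAAAAAAAAAD//wAAAAAAAAAAAAH//4AAAAAAAAAAAAf//4AAAAAAAAAAAA///4AAAAAAAAAAAB///gAAAAAAAAAAAB//+AAAAAAAAAAAAB//8AAAAAAAAAAAAB//8AAAAAAAAAAAAD//4AAAAAAAAAAAAD//wAAAAAAAAAAAAD//AAAAAAAAAAAAAB/+AAAAAAAAAAAAAA/8AAAAAAAAAAAAAA/gAAAAAAAAAAAAAAYAAAAAAAAAAAAAAAAAAAAAAAAAAAAAAAAAAAAAAAAAAAAAAAAAAAAAAAAAAAAAAAAAAAAAAAAAAAAAAAAAAAAAAAAAAAAAAAAAAAAAAAAAAAAAAAAAAAAAAAAAAAAAAAAAAAAAAAAAAAAAAAAAAAAAAAAAAAAAAAAAAAAAAAAAAAAAAAAAAAAAAAAAAAAAAAAAAAAAAAAAAAAAAAAAAAAAAAAAAAAAAAAAAAAAAAAAAAAAAAAAAAAAAAAAAAAAAAAAAAAAAAAAAAAAAAAAAAAAAAAAAAAAAAAAAAAAAAAAAAAAAAAAAAAAAAAAAAAAAAAAAAAAAAAAAAAAAAAAAAAAAAAAAAAAAAAAAAAAAAAAAAAAAAAAAAAAAAAAAAAAAAAAAAAAAAAAAAAAAAAAAAAAAAAAAAAAAAAAAAAAAAAAAAAAAAAAAAAAAAAAAAAAAAAAAAAAAAAAAAAAAAAAAAAAAAAAAAAAAAAAAAAAAAAAAAAAAAAAAAAAAAAAAAAAAAAAAAAAAAAAAAAAAAAAAAAAAAAAAAAAAAAAAAAAAAAAAAAAAAAAAAAAAAAAAAAAAAAAAAAAAAAAAAAAAAAAAAAAAAAAAAAAAAAAAAAAAAAAAAAAAAAAAAAAAAAAAAAAAAAAAAAAAAAAAAAAAAAAAAAAAAAAAAAAAAAAAAAAAAAAAAAAAAAAAAAAAAAAAAAAAAAAAAAAAAAAAAAAAAAAAAAAAAAAAAAAAAAAAAAAAAAAAAAAAAAAAAAAAAAAAAAAAAAAAAAAAAAAAAAAAAAAAAAAAAAAAAAAAAAAAAAAAAAAAAAAAAAAAAAAAAAAAAAAAAAAAAAAAAAAAAAAAAAAAAAAAAA="/>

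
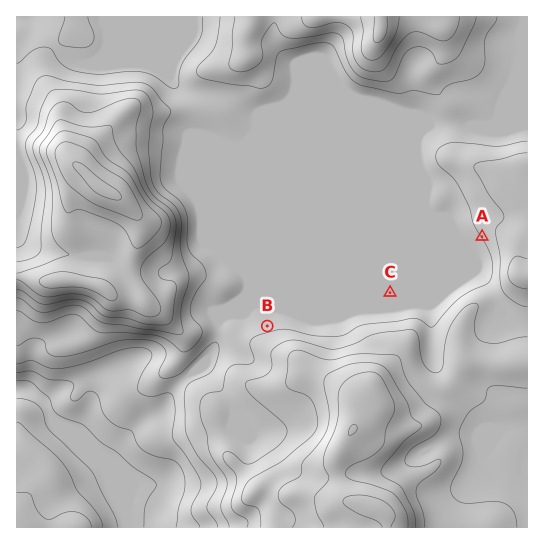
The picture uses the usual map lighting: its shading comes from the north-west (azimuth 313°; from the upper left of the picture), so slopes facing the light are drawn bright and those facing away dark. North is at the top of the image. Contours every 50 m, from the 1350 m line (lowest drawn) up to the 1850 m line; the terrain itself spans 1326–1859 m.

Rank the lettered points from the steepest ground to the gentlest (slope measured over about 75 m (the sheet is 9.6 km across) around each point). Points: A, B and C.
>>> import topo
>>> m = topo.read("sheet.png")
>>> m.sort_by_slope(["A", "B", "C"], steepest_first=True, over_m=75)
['A', 'B', 'C']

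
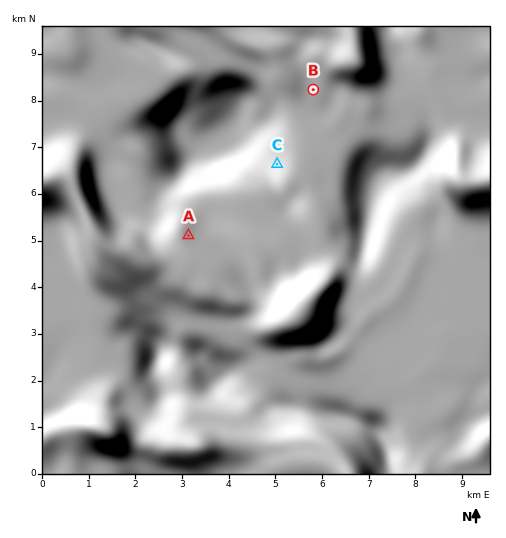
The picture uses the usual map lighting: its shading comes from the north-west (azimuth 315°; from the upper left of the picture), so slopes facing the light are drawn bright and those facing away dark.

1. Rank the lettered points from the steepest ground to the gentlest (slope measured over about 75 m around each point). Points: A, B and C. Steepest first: C A B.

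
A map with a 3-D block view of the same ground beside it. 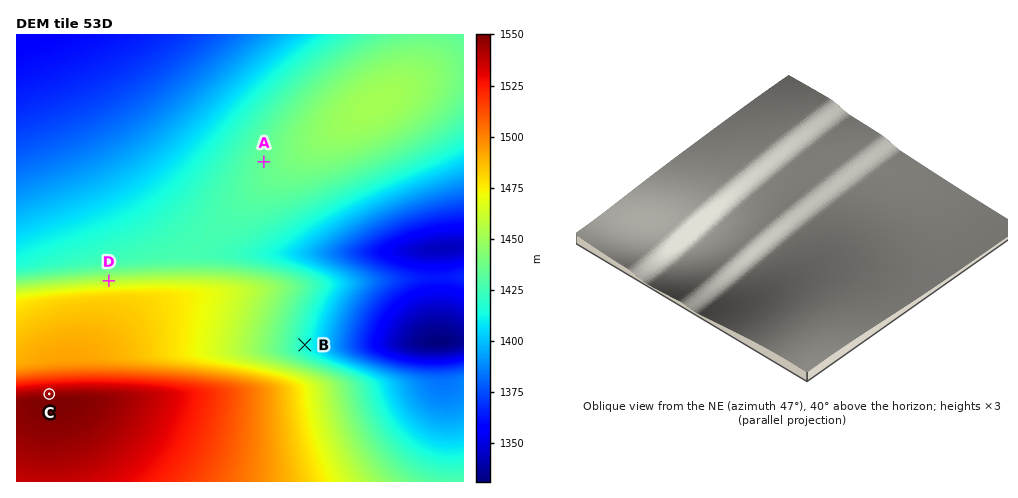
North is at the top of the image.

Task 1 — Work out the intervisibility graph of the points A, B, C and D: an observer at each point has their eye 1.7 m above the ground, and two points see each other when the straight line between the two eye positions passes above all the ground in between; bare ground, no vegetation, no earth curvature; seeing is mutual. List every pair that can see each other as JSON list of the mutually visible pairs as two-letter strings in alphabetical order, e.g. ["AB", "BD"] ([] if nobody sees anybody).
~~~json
["AC", "AD"]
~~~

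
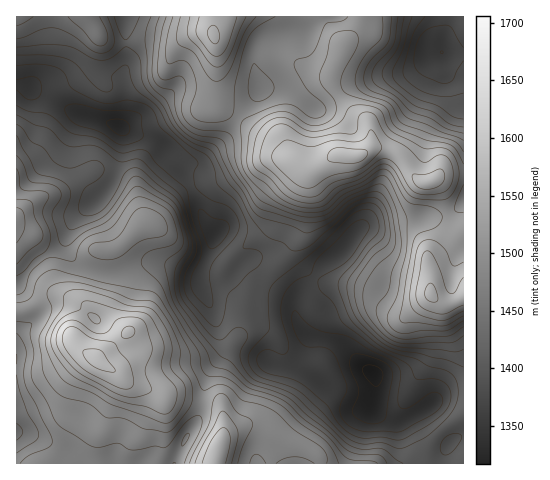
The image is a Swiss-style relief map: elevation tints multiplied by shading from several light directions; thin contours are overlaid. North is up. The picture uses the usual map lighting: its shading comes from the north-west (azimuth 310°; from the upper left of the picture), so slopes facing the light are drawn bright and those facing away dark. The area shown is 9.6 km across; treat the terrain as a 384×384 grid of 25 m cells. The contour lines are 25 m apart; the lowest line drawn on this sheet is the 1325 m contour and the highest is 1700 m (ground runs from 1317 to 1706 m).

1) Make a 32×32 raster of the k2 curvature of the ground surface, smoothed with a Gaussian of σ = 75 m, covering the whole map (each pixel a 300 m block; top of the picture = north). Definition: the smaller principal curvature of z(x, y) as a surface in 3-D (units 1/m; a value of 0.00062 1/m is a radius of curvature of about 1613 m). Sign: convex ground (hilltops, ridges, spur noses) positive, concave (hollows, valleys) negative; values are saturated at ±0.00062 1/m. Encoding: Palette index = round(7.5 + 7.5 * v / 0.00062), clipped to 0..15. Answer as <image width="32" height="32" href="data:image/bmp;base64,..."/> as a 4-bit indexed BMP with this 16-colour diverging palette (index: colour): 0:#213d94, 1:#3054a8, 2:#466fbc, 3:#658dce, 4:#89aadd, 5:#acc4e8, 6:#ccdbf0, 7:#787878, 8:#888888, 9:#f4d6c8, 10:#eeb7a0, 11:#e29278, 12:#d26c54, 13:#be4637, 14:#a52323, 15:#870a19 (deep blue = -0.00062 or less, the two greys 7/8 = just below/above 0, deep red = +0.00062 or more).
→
<image width="32" height="32" href="data:image/bmp;base64,Qk12AgAAAAAAAHYAAAAoAAAAIAAAACAAAAABAAQAAAAAAAACAAATCwAAEwsAABAAAAAAAAAAlD0hAKhUMAC8b0YAzo1lAN2qiQDoxKwA8NvMAHh4eACIiIgAyNb0AKC37gB4kuIAVGzSADdGvgAjI6UAGQqHAIh2VmZlcFh2Jnd4g1hkd0ZUNXh2hmAIlyZ3eZNGY3dTRGh3hWVkAXdGh3diQyJWZWeHZlNWmBBmaIhkIkNFEVZmdlQ2ZqpBhliXVTZTWHIFeHZEeXaKYYlGUzJZY0d1NIhkaIllVVJVQQJGhzEjVlRVR4mGV2VlRCFGaJQREBVlVXt3ZGindiZkZ0UxE4llVUJtkimnh2QXhoUVU0esdWRyBCJGmYdhJ3dyWFJ3iEe2VUWIdUVlMFh3Y1c0l1R7hBh3h1NVZBNnd2VHRZhEmkIFhSATVlQChXd3REWIVHdSUEUmdlQ1QHdWd1IRaWOIZHYha3dleYAnZmeGMBc0eVZ6cThWeJlAE0ZkRUECJlVXhTQTR5mpAGM1MjRSEUYyRnVmQBeZpgNjV1iqlCA1ISEnl0UDdlIHU1d5qlRgJqqFQkRYUYYyViSHaJhXkQZ4qWRWeYN1NUFGmYmGeKUGVKlVdnmDZDACJWmIdZh3SGSnZoZnQSQCmDJZqFVzJ0ZmVWZ1IAJFGcmENqlCJHlTZ0NVQiR2QkeohjIzEjZ6lUZFRWZopUVSZmZUREZ0IkRFVkRmd3U2olZVRWZ4hjIjVlVlVVMzJZVFZSZ3d3dkMzVmd3ZHgjOGN5cVd2V4d4Y0VYZmaaBUd2mnMkVVmXinNFeHZndwVXd4d1RmVEVnhURW"/>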